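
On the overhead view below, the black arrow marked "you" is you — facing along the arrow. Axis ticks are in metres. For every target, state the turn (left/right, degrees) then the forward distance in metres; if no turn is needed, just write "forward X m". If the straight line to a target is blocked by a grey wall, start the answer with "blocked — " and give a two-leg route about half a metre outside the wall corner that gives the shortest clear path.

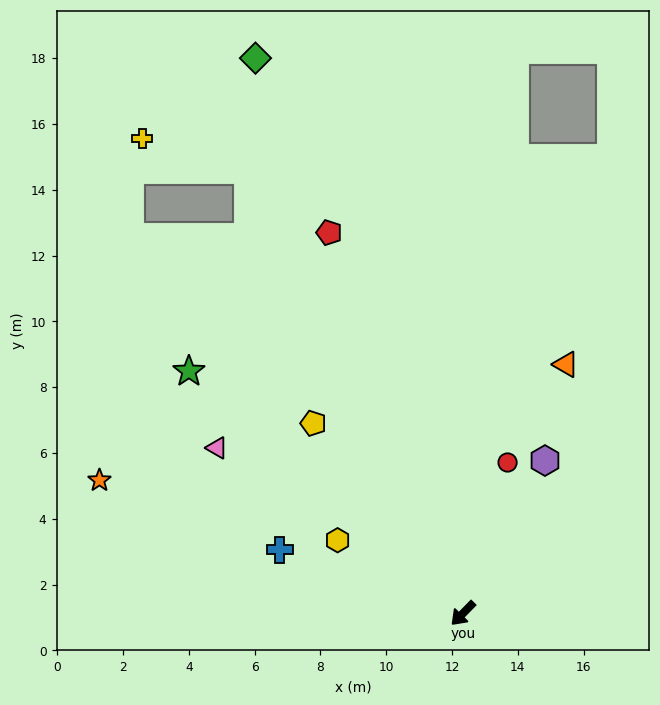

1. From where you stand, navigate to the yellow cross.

blocked — turn right 110°, forward 15.0 m, then turn left 48°, forward 3.4 m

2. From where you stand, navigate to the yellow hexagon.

turn right 76°, forward 4.4 m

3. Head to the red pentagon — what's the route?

turn right 116°, forward 12.3 m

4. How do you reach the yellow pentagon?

turn right 97°, forward 7.4 m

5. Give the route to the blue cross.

turn right 65°, forward 5.9 m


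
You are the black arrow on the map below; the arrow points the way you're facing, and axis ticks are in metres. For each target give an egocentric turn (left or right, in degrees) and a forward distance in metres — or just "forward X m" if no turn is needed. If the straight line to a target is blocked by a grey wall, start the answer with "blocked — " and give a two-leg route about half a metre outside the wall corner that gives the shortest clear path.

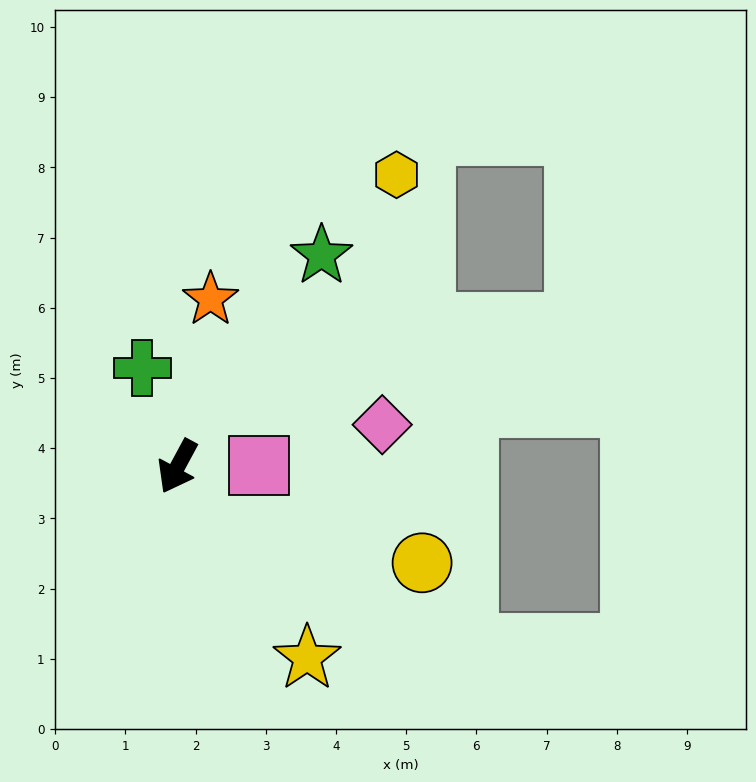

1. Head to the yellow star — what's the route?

turn left 62°, forward 3.3 m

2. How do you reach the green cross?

turn right 132°, forward 1.5 m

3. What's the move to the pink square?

turn left 119°, forward 1.2 m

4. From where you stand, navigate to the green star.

turn left 174°, forward 3.6 m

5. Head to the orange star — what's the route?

turn right 163°, forward 2.4 m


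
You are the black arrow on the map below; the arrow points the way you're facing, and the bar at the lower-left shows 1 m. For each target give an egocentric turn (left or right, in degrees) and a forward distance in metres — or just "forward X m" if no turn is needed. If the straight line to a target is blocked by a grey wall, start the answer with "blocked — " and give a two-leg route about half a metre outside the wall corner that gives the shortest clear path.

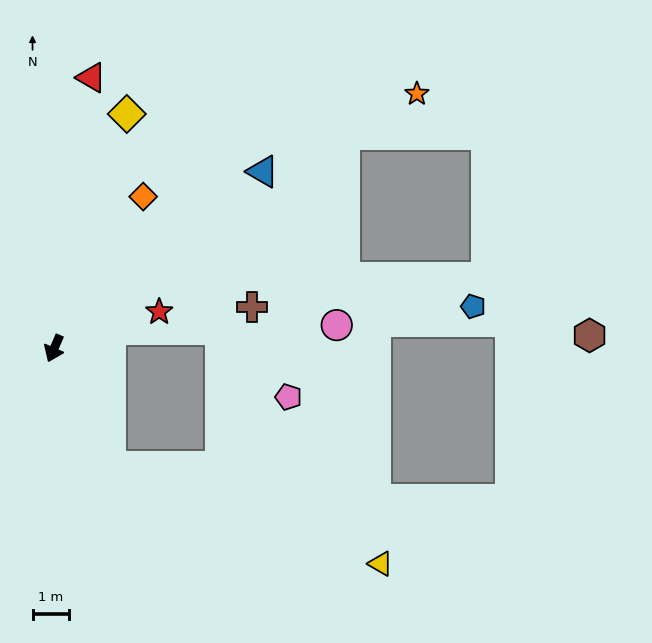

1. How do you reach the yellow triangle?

blocked — turn left 49°, forward 3.5 m, then turn left 45°, forward 7.8 m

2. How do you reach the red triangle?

turn right 164°, forward 7.4 m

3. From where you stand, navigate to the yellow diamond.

turn right 174°, forward 6.6 m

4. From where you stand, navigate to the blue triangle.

turn left 154°, forward 7.4 m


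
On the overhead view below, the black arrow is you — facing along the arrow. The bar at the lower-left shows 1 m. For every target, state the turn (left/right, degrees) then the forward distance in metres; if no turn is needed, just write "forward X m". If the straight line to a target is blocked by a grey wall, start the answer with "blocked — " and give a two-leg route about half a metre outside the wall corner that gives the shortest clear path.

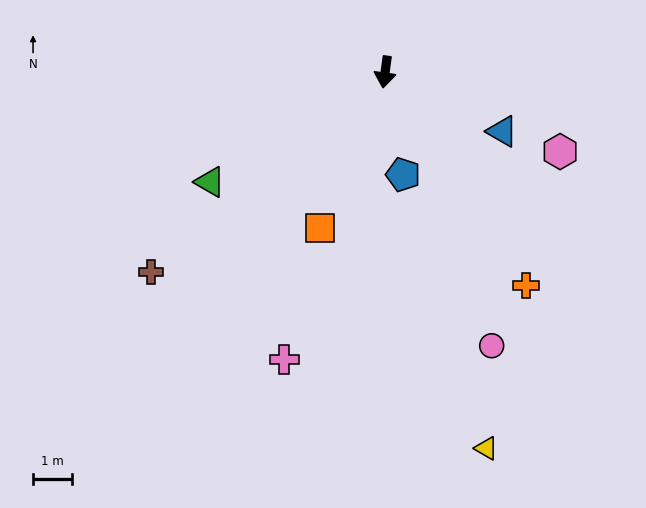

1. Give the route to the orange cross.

turn left 41°, forward 6.5 m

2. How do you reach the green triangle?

turn right 50°, forward 5.3 m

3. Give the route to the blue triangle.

turn left 71°, forward 3.3 m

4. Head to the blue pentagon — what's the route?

turn left 18°, forward 2.6 m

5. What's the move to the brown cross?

turn right 42°, forward 7.8 m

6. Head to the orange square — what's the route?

turn right 15°, forward 4.3 m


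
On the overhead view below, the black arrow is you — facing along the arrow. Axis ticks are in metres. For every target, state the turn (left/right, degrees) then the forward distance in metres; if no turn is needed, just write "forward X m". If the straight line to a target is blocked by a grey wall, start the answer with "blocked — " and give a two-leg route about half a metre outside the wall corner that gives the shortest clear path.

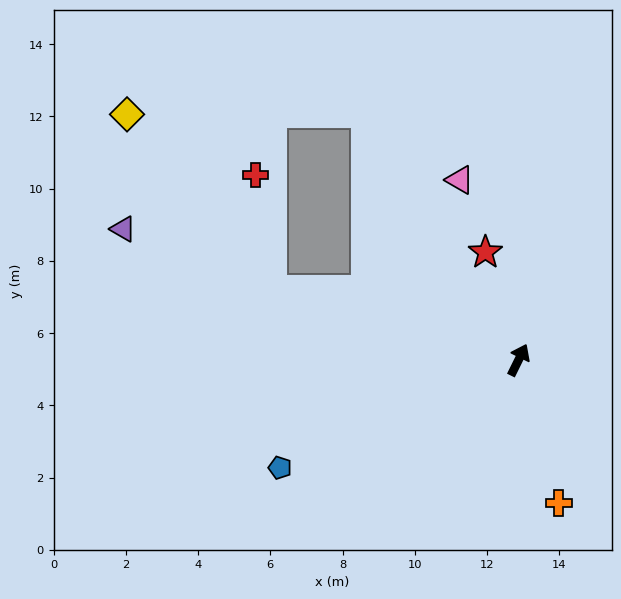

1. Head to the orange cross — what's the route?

turn right 138°, forward 4.1 m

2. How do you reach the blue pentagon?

turn left 141°, forward 7.3 m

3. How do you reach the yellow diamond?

blocked — turn left 100°, forward 7.1 m, then turn right 34°, forward 6.3 m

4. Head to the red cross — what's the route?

blocked — turn left 100°, forward 7.1 m, then turn right 66°, forward 3.2 m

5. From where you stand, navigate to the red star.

turn left 43°, forward 3.1 m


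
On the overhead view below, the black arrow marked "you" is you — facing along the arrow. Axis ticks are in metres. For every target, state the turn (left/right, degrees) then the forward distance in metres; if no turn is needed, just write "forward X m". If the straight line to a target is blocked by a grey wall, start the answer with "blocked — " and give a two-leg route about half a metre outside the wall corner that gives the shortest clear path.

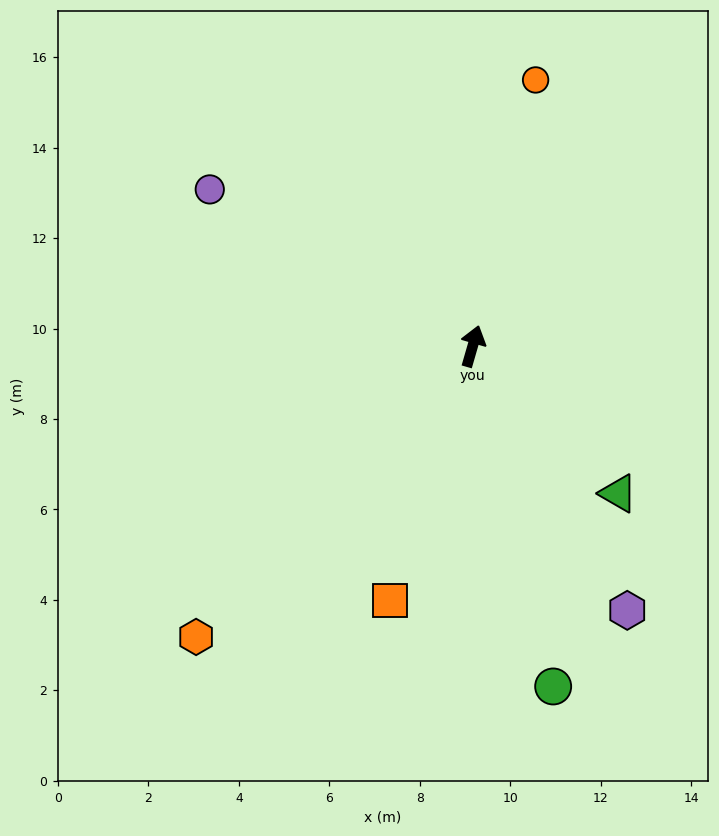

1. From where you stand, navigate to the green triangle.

turn right 119°, forward 4.6 m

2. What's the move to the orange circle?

turn left 3°, forward 6.0 m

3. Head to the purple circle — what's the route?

turn left 75°, forward 6.8 m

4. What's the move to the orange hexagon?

turn left 153°, forward 8.9 m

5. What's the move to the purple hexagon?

turn right 134°, forward 6.8 m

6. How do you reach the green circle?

turn right 151°, forward 7.7 m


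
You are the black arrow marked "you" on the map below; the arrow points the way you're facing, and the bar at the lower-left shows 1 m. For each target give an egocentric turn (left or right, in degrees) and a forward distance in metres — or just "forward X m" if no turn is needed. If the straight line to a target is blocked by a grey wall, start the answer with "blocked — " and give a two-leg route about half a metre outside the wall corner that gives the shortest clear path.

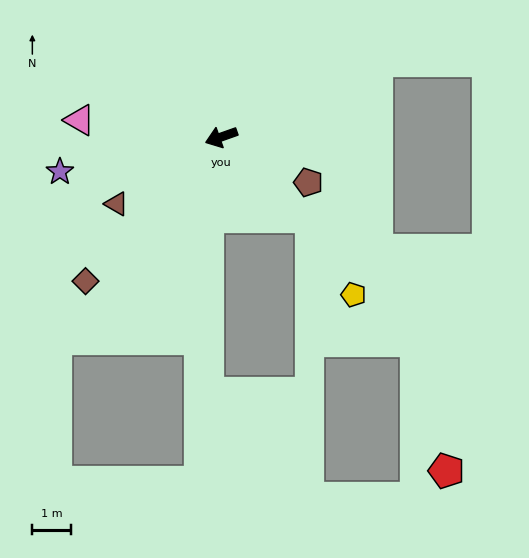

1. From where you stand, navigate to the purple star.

turn right 7°, forward 4.2 m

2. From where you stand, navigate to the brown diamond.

turn left 27°, forward 5.1 m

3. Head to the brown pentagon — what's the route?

turn left 133°, forward 2.5 m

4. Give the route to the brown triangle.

turn left 13°, forward 3.2 m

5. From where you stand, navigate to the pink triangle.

turn right 26°, forward 3.7 m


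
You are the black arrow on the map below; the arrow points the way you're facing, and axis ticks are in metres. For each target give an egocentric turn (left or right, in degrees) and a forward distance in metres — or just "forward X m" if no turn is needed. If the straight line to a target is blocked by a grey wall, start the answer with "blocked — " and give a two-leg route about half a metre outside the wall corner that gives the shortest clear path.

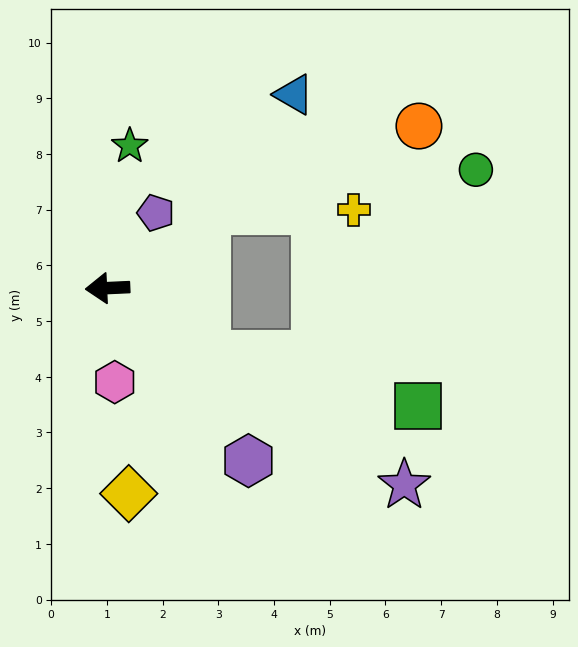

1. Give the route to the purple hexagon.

turn left 127°, forward 4.0 m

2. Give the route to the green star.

turn right 101°, forward 2.6 m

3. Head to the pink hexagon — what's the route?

turn left 92°, forward 1.7 m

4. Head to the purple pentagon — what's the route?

turn right 125°, forward 1.6 m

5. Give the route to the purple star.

turn left 144°, forward 6.4 m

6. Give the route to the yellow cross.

blocked — turn right 145°, forward 2.3 m, then turn right 37°, forward 2.6 m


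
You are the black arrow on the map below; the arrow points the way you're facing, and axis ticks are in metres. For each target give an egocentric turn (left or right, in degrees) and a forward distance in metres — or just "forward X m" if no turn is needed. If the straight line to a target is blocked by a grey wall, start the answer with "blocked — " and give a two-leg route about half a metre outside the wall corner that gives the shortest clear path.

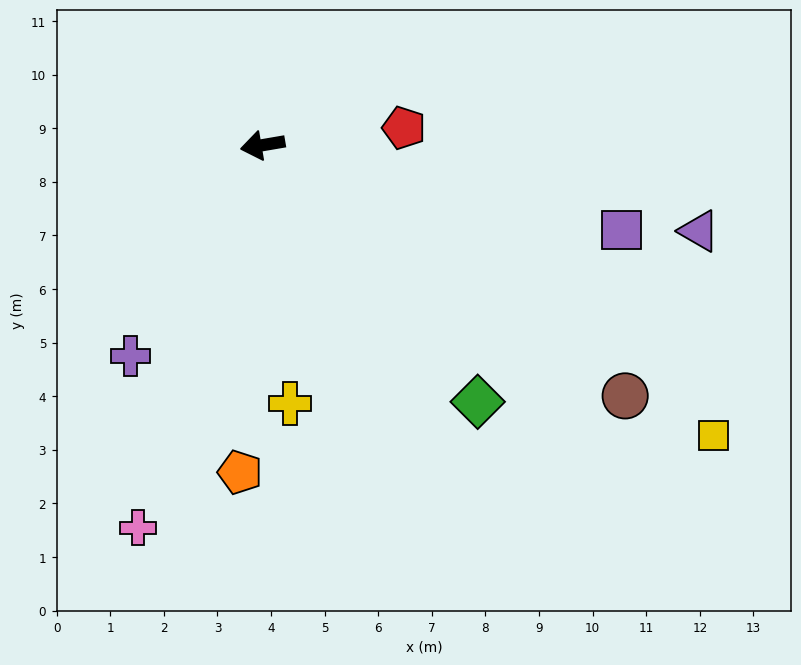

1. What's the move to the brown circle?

turn left 136°, forward 8.2 m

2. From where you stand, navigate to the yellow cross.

turn left 86°, forward 4.8 m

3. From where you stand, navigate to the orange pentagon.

turn left 76°, forward 6.1 m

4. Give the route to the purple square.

turn left 157°, forward 6.9 m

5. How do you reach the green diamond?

turn left 120°, forward 6.2 m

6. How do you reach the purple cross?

turn left 48°, forward 4.6 m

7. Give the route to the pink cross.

turn left 62°, forward 7.5 m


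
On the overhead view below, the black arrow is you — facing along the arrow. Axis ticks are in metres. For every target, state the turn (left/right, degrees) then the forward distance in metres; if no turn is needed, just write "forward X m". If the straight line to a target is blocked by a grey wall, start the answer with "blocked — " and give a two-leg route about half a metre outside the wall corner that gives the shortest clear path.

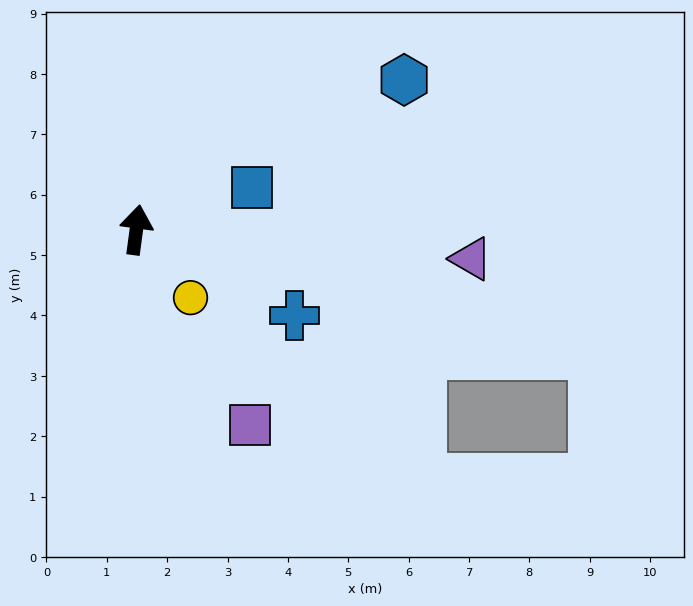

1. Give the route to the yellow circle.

turn right 134°, forward 1.4 m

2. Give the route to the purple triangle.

turn right 87°, forward 5.6 m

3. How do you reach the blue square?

turn right 62°, forward 2.0 m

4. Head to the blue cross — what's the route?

turn right 111°, forward 3.0 m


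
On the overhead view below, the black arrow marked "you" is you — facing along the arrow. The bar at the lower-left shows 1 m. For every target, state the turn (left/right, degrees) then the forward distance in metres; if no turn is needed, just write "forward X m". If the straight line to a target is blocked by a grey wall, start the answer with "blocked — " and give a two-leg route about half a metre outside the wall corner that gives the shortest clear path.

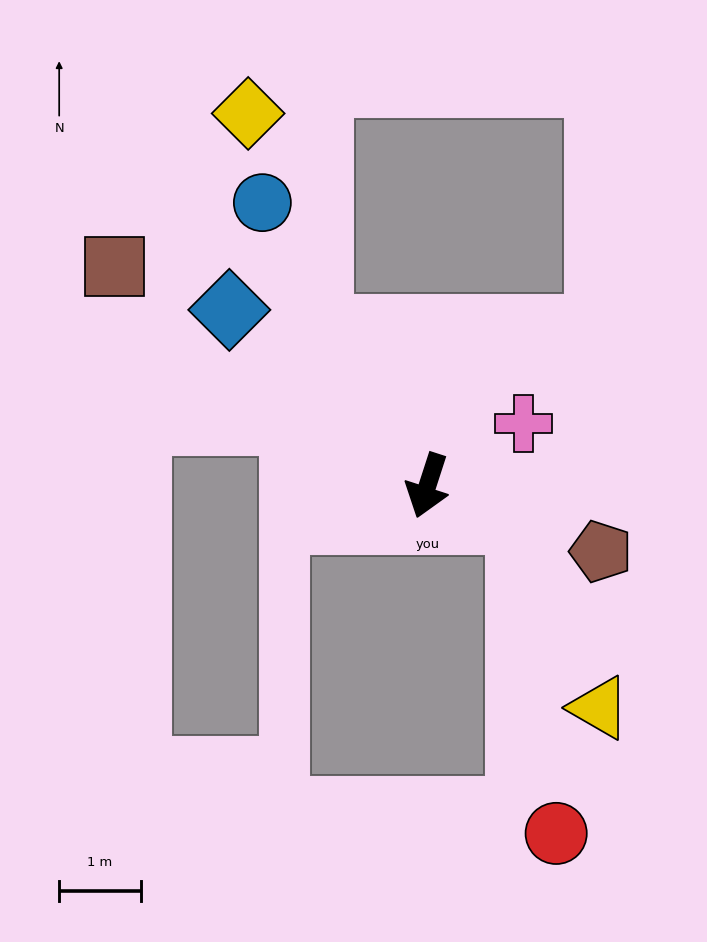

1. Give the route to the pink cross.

turn left 141°, forward 1.4 m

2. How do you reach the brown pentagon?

turn left 87°, forward 2.3 m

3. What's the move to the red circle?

blocked — turn left 88°, forward 1.2 m, then turn right 64°, forward 3.9 m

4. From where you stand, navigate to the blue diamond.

turn right 114°, forward 3.3 m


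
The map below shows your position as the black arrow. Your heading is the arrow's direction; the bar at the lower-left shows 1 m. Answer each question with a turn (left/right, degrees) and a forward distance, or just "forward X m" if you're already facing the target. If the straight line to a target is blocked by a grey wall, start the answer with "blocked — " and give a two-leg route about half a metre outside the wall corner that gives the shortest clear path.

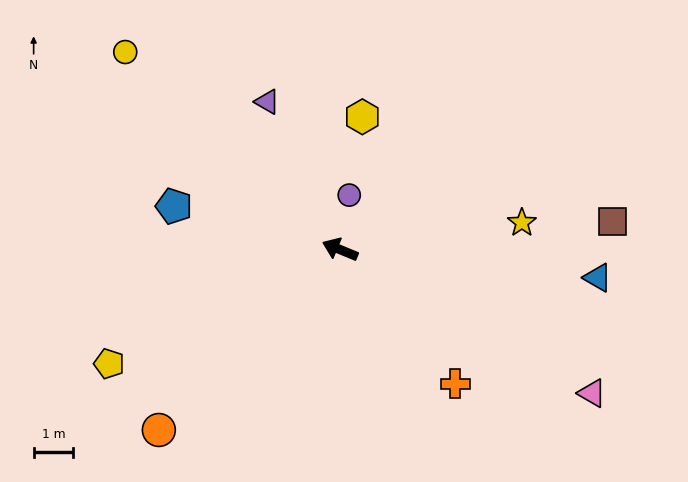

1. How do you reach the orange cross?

turn left 153°, forward 4.4 m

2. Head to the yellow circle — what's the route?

turn right 20°, forward 7.3 m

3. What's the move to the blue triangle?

turn right 164°, forward 6.5 m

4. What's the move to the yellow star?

turn right 149°, forward 4.6 m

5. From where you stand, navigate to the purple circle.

turn right 77°, forward 1.4 m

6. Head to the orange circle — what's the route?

turn left 67°, forward 6.4 m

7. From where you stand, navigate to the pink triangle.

turn left 173°, forward 7.3 m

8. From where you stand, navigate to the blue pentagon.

turn left 8°, forward 4.3 m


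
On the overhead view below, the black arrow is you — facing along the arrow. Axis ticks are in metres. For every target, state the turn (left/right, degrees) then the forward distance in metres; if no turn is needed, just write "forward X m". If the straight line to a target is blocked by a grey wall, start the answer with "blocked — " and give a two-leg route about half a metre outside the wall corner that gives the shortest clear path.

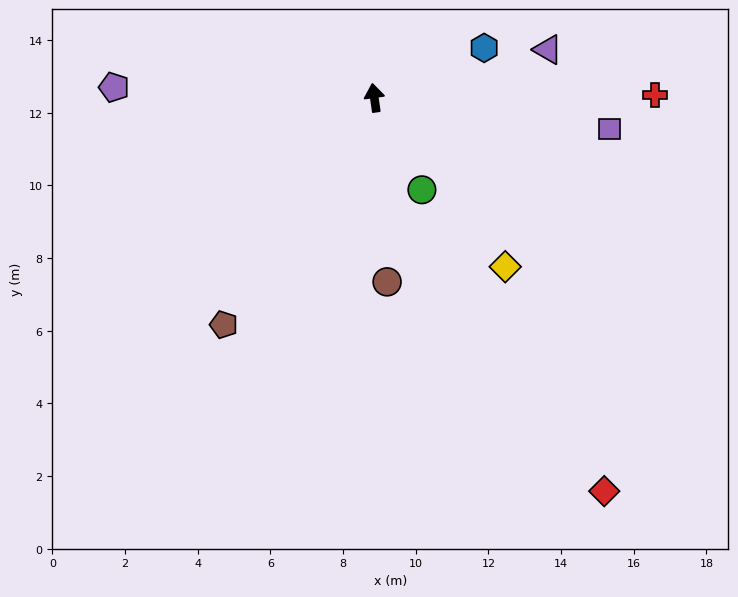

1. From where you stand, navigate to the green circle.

turn right 161°, forward 2.9 m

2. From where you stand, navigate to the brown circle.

turn left 176°, forward 5.1 m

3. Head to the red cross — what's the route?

turn right 97°, forward 7.7 m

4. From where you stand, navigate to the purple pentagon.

turn left 80°, forward 7.2 m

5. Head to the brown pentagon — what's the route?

turn left 138°, forward 7.5 m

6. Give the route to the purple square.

turn right 106°, forward 6.5 m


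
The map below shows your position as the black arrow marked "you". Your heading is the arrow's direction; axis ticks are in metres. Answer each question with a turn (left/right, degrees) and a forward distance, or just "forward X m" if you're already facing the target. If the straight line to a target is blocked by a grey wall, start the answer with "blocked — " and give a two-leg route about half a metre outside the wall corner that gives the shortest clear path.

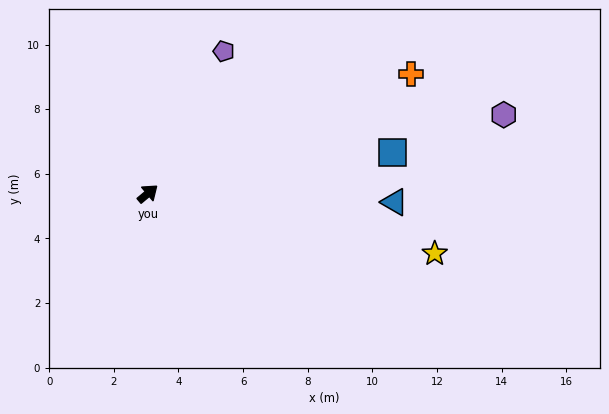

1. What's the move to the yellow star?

turn right 52°, forward 9.1 m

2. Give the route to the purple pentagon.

turn left 22°, forward 5.0 m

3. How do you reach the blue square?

turn right 30°, forward 7.7 m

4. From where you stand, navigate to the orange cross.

turn right 15°, forward 9.0 m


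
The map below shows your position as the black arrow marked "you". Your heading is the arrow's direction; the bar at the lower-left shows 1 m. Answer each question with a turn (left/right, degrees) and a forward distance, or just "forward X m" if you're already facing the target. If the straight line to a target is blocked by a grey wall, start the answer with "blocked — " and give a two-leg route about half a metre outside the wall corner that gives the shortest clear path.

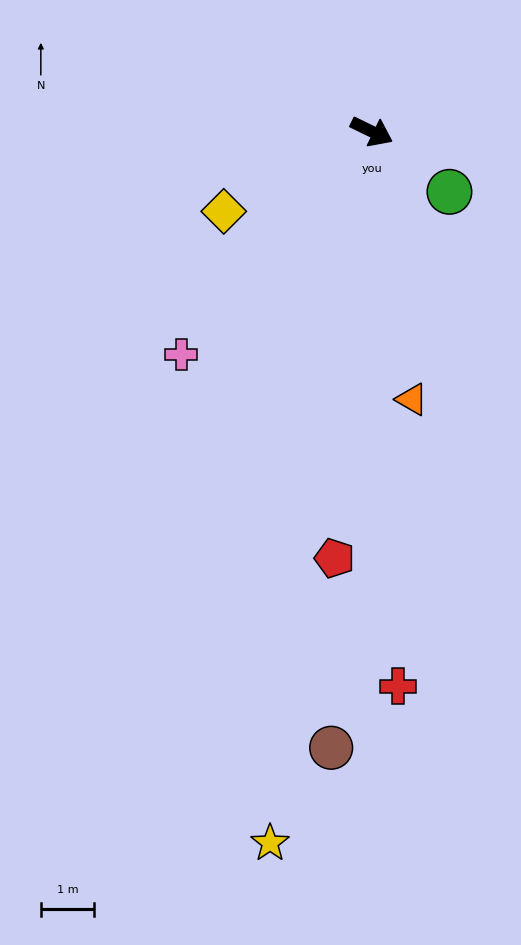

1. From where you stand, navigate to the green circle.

turn right 12°, forward 1.9 m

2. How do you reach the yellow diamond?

turn right 126°, forward 3.2 m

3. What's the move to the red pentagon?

turn right 69°, forward 8.1 m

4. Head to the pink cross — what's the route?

turn right 105°, forward 5.5 m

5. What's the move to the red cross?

turn right 61°, forward 10.5 m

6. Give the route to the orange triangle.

turn right 56°, forward 5.1 m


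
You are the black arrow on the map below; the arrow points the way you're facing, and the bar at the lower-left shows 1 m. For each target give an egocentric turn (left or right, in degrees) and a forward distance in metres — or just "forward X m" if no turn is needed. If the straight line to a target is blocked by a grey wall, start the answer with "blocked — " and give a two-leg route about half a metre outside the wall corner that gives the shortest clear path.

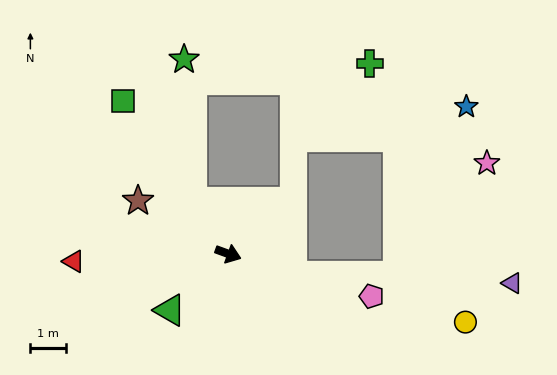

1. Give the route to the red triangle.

turn right 157°, forward 4.4 m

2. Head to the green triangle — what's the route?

turn right 116°, forward 2.3 m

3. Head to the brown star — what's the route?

turn left 170°, forward 3.0 m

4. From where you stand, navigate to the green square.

turn left 145°, forward 5.3 m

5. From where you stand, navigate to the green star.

blocked — turn left 145°, forward 1.8 m, then turn right 32°, forward 4.0 m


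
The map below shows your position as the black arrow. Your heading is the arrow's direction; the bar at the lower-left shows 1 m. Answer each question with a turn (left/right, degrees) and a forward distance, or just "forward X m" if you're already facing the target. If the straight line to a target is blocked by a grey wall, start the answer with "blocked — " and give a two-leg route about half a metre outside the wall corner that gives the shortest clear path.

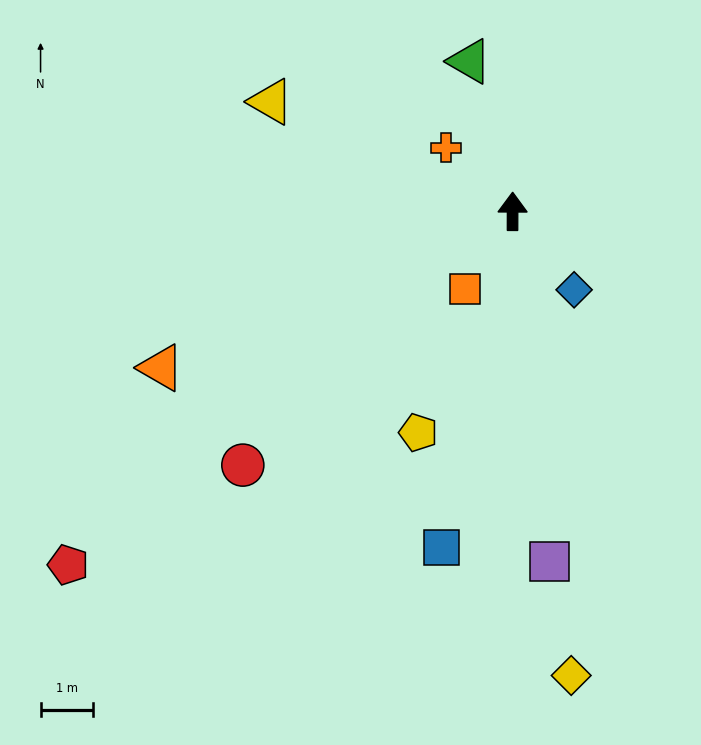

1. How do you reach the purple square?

turn right 174°, forward 6.7 m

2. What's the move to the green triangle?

turn left 16°, forward 3.0 m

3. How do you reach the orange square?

turn left 148°, forward 1.7 m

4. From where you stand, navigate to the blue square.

turn left 168°, forward 6.6 m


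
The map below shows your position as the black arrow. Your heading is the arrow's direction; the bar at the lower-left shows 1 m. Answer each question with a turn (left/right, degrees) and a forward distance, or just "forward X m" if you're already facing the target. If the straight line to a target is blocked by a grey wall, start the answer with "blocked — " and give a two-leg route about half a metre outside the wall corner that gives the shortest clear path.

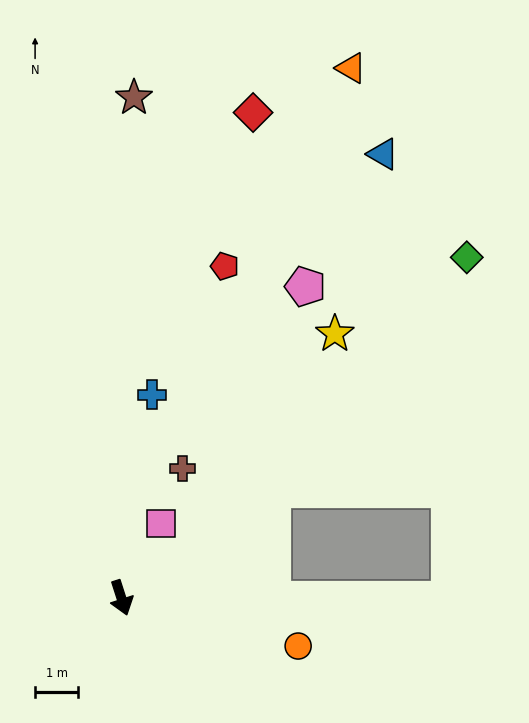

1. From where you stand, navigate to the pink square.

turn left 134°, forward 1.9 m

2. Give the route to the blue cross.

turn left 154°, forward 4.8 m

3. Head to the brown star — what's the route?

turn left 161°, forward 11.6 m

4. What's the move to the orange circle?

turn left 57°, forward 4.3 m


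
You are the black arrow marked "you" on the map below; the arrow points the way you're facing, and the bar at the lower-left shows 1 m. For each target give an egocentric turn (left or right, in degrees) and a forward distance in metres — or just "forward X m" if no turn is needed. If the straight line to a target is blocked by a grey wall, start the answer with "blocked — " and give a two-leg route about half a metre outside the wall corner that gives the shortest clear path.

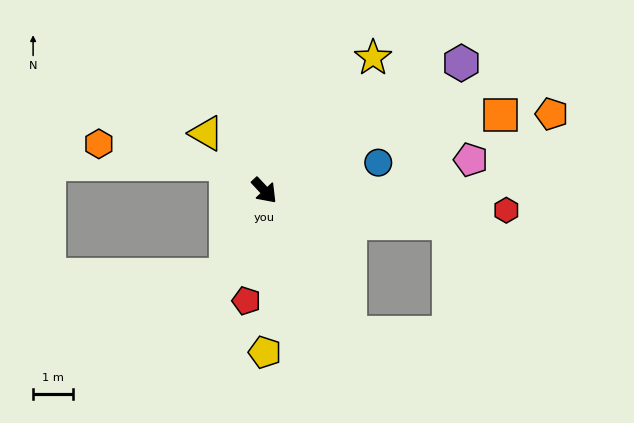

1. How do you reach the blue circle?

turn left 61°, forward 2.9 m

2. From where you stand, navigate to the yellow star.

turn left 98°, forward 4.3 m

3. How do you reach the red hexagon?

turn left 42°, forward 6.1 m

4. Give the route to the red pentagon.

turn right 52°, forward 2.8 m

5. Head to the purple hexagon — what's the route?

turn left 80°, forward 5.9 m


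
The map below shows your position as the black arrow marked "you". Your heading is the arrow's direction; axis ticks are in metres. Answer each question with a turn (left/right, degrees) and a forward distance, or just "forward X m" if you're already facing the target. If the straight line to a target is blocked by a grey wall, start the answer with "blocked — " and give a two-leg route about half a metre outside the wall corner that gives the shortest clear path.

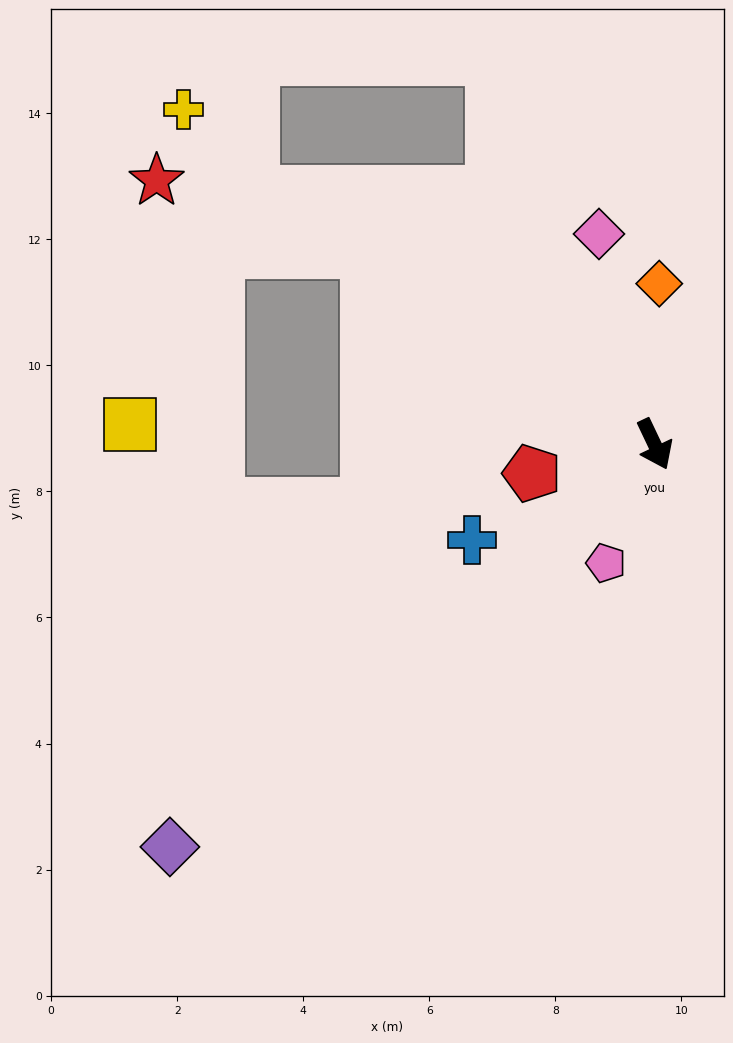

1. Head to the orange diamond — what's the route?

turn left 153°, forward 2.6 m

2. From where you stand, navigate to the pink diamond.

turn left 169°, forward 3.5 m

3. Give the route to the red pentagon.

turn right 102°, forward 2.0 m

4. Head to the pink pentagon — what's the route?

turn right 48°, forward 2.0 m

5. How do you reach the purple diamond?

turn right 76°, forward 10.0 m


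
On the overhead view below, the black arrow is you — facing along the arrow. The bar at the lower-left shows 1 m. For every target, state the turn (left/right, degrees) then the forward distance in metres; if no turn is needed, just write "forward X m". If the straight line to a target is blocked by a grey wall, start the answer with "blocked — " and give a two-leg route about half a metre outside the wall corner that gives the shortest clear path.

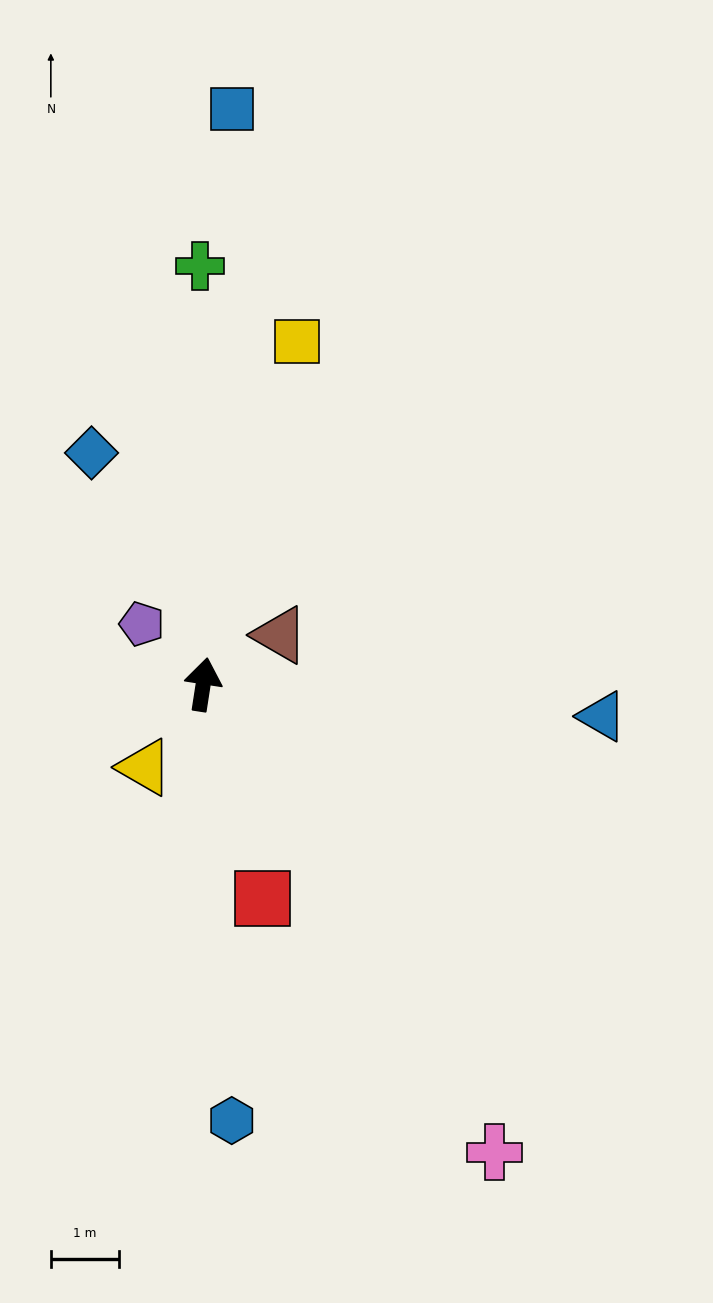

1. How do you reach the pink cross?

turn right 139°, forward 8.0 m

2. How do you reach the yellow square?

turn right 7°, forward 5.2 m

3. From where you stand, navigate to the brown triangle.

turn right 48°, forward 1.3 m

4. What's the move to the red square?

turn right 156°, forward 3.2 m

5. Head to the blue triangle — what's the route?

turn right 86°, forward 5.8 m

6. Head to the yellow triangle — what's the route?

turn left 154°, forward 1.5 m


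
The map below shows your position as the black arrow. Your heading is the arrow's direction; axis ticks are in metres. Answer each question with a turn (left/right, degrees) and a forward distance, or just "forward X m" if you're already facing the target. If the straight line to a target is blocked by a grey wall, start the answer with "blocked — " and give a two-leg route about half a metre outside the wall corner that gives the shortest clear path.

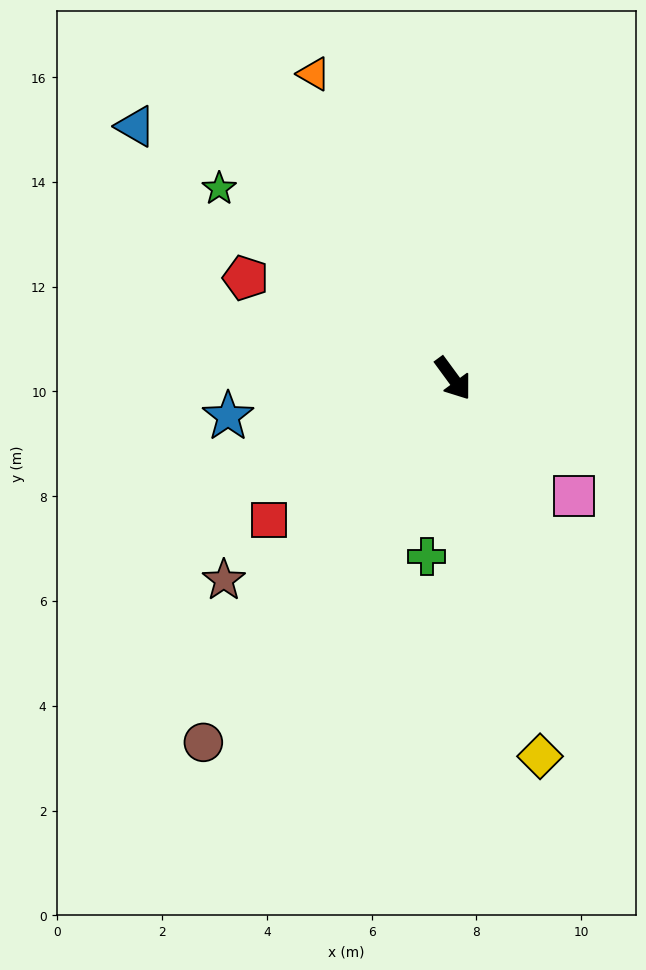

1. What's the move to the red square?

turn right 89°, forward 4.4 m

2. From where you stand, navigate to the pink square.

turn left 10°, forward 3.2 m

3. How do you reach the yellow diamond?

turn right 23°, forward 7.4 m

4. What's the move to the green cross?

turn right 45°, forward 3.4 m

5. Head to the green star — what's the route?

turn right 165°, forward 5.8 m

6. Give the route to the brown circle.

turn right 71°, forward 8.4 m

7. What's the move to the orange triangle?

turn left 168°, forward 6.4 m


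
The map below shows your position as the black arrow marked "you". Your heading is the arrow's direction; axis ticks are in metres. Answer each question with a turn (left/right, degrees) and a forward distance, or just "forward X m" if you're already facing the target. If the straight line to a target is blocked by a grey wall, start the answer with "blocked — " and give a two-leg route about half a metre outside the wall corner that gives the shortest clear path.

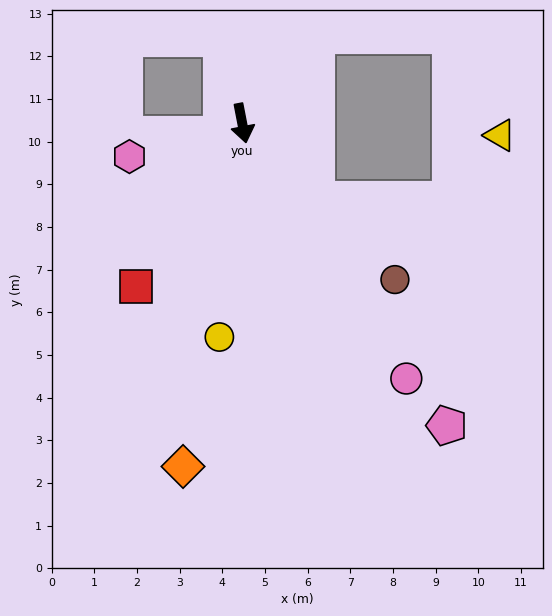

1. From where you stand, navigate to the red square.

turn right 44°, forward 4.6 m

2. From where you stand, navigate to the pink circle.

turn left 22°, forward 7.1 m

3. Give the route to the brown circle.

turn left 33°, forward 5.1 m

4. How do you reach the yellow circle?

turn right 17°, forward 5.0 m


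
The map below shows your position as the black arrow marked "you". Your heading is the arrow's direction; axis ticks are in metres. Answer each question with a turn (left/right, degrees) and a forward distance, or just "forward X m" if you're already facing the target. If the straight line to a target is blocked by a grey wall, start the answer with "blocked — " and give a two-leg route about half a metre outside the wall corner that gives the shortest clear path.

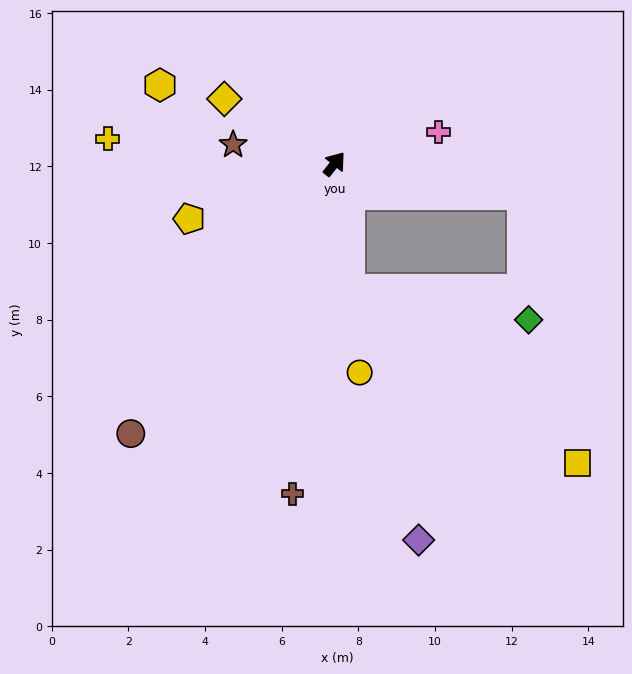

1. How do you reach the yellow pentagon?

turn left 149°, forward 4.1 m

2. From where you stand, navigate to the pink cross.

turn right 35°, forward 2.8 m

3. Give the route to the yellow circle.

turn right 135°, forward 5.5 m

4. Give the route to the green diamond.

blocked — turn right 135°, forward 3.3 m, then turn left 74°, forward 4.8 m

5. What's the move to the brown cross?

turn right 149°, forward 8.7 m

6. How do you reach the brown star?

turn left 118°, forward 2.7 m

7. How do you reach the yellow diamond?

turn left 98°, forward 3.3 m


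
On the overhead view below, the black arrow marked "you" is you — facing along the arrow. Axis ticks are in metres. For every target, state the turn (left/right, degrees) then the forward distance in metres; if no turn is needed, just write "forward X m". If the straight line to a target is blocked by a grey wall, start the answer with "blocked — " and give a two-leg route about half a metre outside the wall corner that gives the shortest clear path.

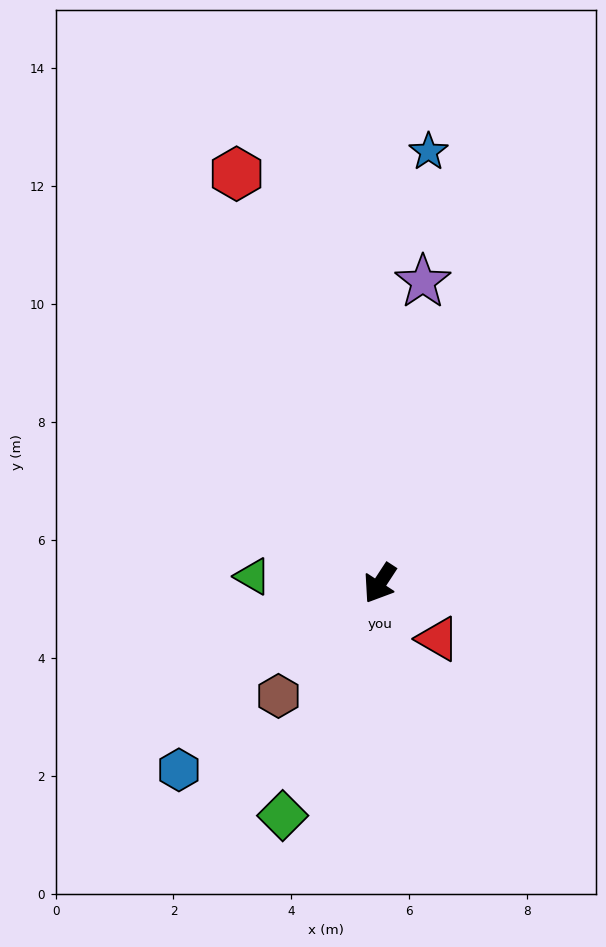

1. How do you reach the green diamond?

turn left 10°, forward 4.3 m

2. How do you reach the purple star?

turn right 155°, forward 5.2 m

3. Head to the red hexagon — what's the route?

turn right 128°, forward 7.4 m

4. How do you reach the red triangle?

turn left 79°, forward 1.4 m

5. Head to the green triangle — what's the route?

turn right 60°, forward 2.2 m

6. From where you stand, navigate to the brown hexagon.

turn right 9°, forward 2.6 m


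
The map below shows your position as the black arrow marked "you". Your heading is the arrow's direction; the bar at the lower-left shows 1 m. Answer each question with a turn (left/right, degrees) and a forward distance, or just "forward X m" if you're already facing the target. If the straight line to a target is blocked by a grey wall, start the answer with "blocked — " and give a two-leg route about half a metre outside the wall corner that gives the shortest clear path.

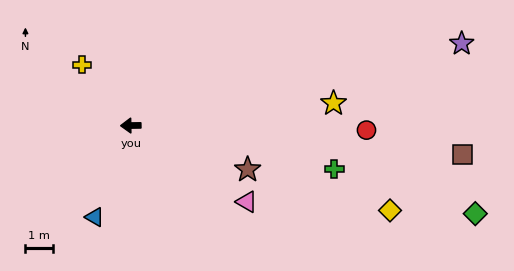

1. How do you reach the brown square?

turn left 174°, forward 12.2 m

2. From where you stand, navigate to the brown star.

turn left 158°, forward 4.6 m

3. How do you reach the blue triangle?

turn left 68°, forward 3.6 m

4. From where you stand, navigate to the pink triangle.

turn left 146°, forward 5.1 m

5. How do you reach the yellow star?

turn right 175°, forward 7.5 m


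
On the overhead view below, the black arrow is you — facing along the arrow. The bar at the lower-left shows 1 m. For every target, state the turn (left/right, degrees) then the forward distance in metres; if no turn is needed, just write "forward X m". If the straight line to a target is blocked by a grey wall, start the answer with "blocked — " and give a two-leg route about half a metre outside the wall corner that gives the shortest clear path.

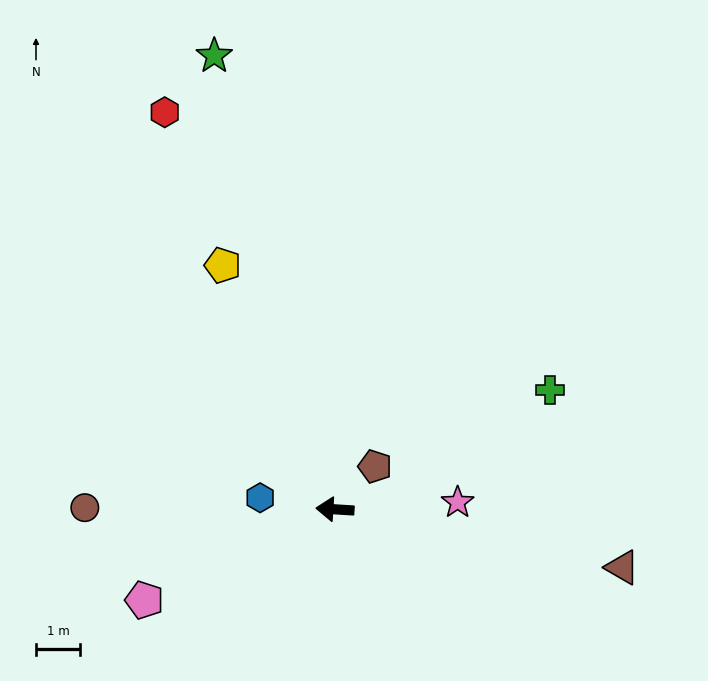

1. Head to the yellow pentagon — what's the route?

turn right 62°, forward 6.1 m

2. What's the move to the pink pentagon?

turn left 29°, forward 4.8 m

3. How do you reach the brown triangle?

turn left 172°, forward 6.6 m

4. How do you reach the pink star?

turn right 173°, forward 2.8 m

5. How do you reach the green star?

turn right 72°, forward 10.6 m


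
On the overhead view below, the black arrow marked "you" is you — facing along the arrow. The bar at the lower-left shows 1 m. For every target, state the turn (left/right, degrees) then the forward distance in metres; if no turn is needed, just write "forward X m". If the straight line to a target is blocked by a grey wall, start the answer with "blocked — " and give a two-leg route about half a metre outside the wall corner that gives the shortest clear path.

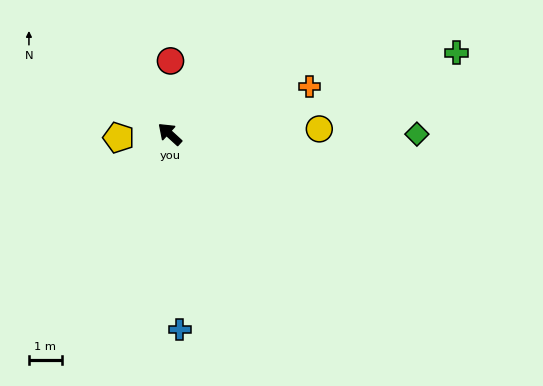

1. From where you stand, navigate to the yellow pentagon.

turn left 46°, forward 1.6 m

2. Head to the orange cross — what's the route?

turn right 119°, forward 4.5 m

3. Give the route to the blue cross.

turn left 135°, forward 6.0 m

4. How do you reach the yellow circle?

turn right 136°, forward 4.5 m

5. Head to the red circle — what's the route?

turn right 48°, forward 2.2 m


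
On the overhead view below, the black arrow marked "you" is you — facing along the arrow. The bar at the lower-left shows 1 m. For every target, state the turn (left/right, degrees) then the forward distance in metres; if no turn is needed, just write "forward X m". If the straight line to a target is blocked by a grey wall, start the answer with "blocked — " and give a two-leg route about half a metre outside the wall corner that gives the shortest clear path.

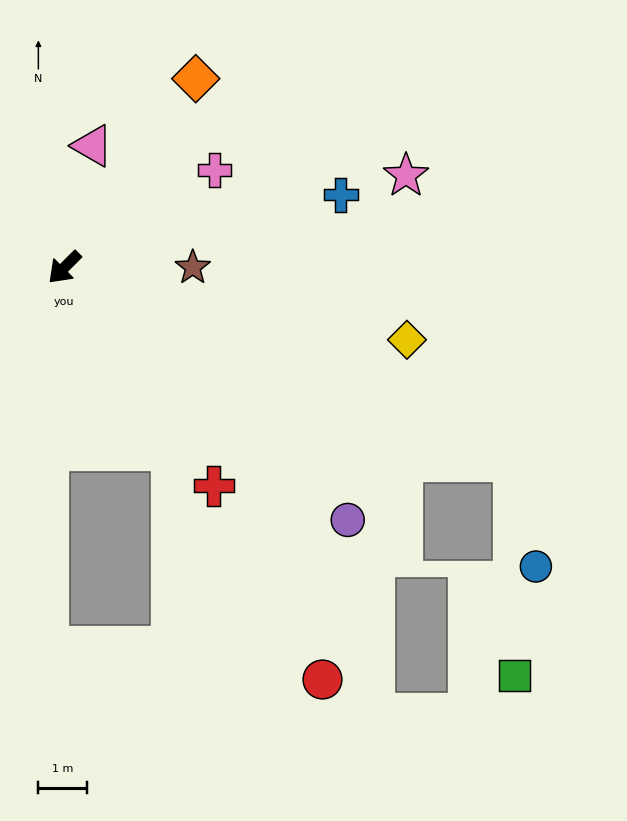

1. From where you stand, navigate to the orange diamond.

turn right 170°, forward 4.7 m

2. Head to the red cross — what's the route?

turn left 79°, forward 5.4 m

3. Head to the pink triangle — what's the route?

turn right 148°, forward 2.5 m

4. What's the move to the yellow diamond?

turn left 123°, forward 7.1 m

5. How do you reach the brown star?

turn left 135°, forward 2.6 m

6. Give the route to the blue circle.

blocked — turn left 112°, forward 10.0 m, then turn right 55°, forward 2.2 m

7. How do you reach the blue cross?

turn left 150°, forward 5.8 m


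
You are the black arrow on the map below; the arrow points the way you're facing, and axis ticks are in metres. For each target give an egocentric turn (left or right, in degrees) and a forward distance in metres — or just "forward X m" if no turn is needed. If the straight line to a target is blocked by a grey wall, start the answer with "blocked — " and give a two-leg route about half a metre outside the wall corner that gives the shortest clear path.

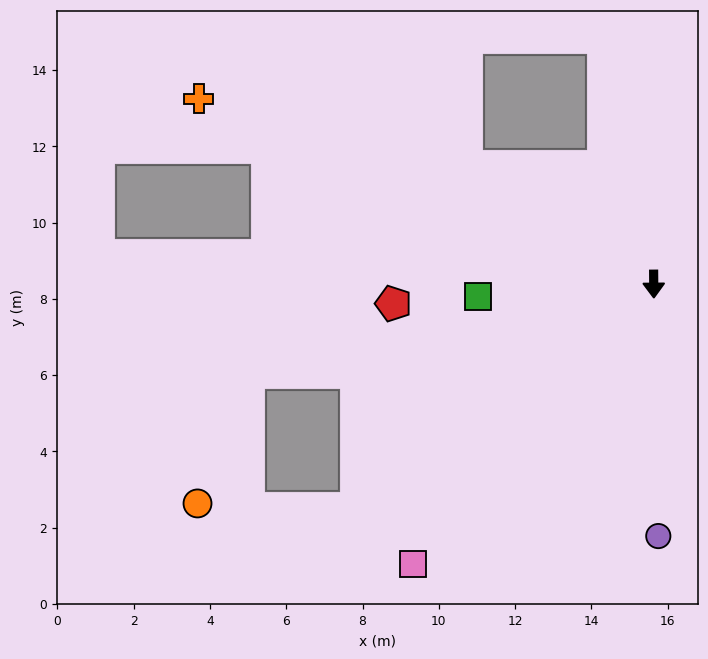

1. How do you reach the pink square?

turn right 41°, forward 9.7 m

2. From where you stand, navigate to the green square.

turn right 86°, forward 4.6 m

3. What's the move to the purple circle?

forward 6.6 m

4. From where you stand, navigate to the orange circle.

blocked — turn right 78°, forward 10.9 m, then turn left 56°, forward 3.7 m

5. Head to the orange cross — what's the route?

turn right 113°, forward 12.9 m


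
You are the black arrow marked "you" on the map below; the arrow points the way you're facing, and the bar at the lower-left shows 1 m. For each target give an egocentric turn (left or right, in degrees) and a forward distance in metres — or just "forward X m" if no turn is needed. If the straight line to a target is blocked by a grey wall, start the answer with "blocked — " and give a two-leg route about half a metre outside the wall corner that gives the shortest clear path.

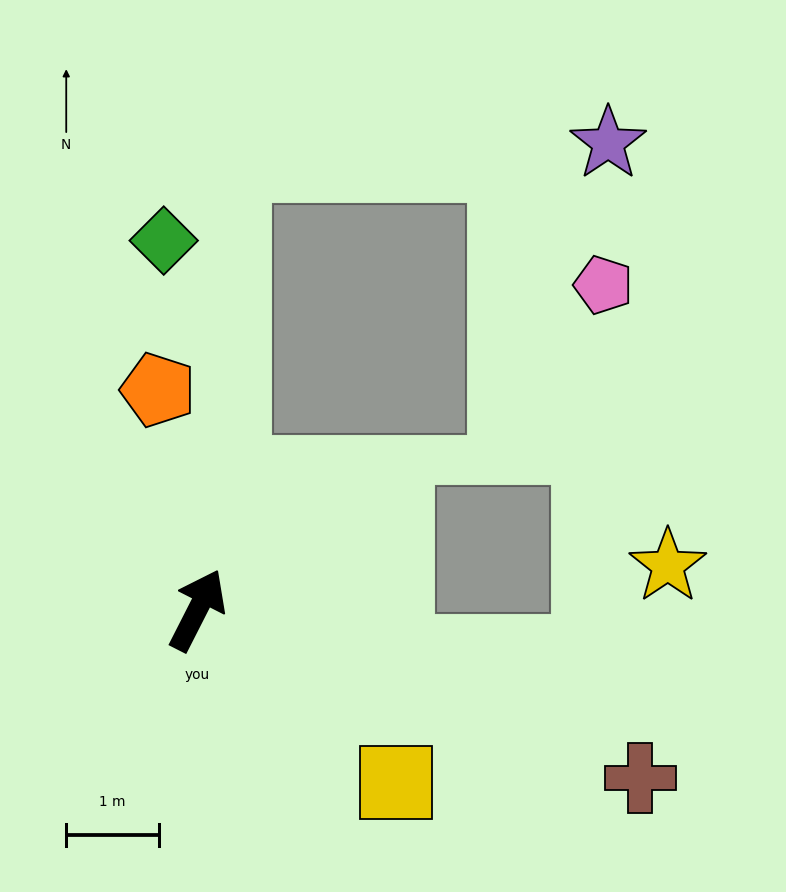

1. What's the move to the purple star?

blocked — turn left 23°, forward 4.9 m, then turn right 83°, forward 4.1 m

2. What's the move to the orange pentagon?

turn left 37°, forward 2.4 m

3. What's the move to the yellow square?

turn right 104°, forward 2.8 m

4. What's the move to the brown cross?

turn right 84°, forward 5.1 m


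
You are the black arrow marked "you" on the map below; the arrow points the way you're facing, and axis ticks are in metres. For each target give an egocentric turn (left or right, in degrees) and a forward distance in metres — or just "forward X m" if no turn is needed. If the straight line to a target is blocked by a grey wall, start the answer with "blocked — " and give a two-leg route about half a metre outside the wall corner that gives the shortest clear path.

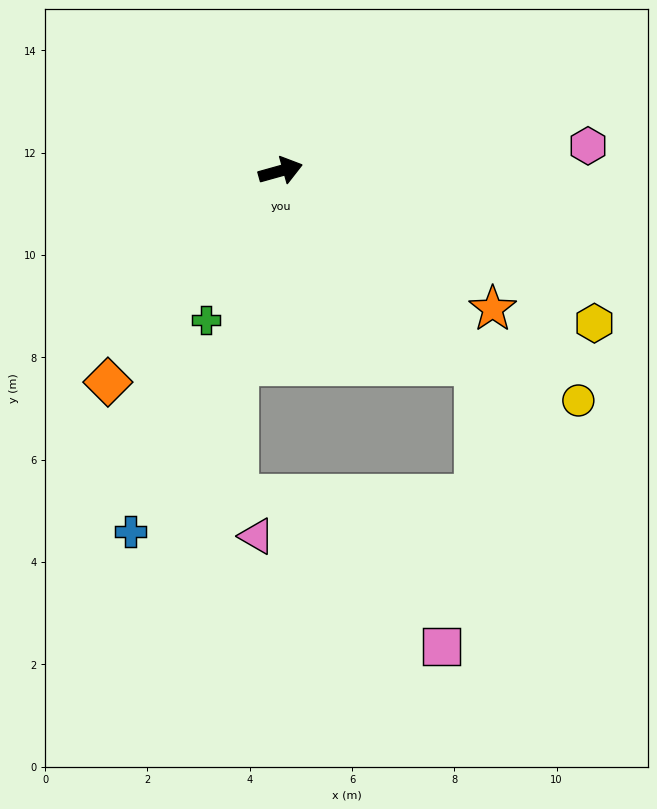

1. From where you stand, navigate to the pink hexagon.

turn right 11°, forward 6.0 m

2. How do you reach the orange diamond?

turn right 145°, forward 5.3 m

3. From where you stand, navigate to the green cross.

turn right 132°, forward 3.3 m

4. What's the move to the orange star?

turn right 49°, forward 4.9 m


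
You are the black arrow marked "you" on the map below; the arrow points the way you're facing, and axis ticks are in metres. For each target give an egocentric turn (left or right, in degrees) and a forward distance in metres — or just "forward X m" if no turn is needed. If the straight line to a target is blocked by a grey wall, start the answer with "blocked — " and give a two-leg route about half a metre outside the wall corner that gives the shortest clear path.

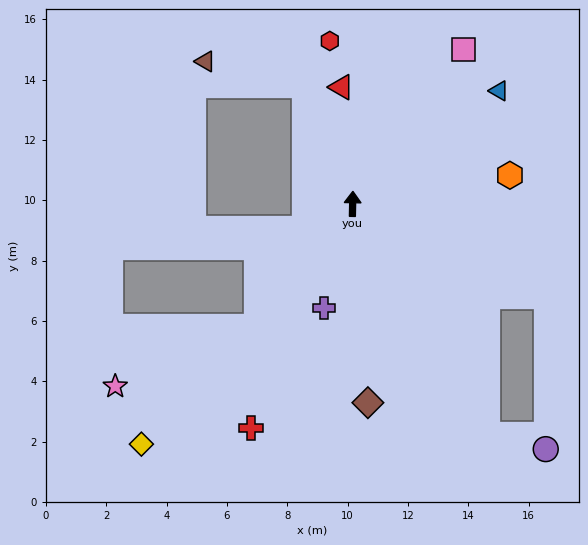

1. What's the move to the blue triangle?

turn right 51°, forward 6.1 m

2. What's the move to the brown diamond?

turn right 174°, forward 6.6 m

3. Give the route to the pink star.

blocked — turn left 143°, forward 5.2 m, then turn right 29°, forward 5.1 m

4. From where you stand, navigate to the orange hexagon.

turn right 79°, forward 5.3 m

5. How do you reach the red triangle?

turn left 7°, forward 3.9 m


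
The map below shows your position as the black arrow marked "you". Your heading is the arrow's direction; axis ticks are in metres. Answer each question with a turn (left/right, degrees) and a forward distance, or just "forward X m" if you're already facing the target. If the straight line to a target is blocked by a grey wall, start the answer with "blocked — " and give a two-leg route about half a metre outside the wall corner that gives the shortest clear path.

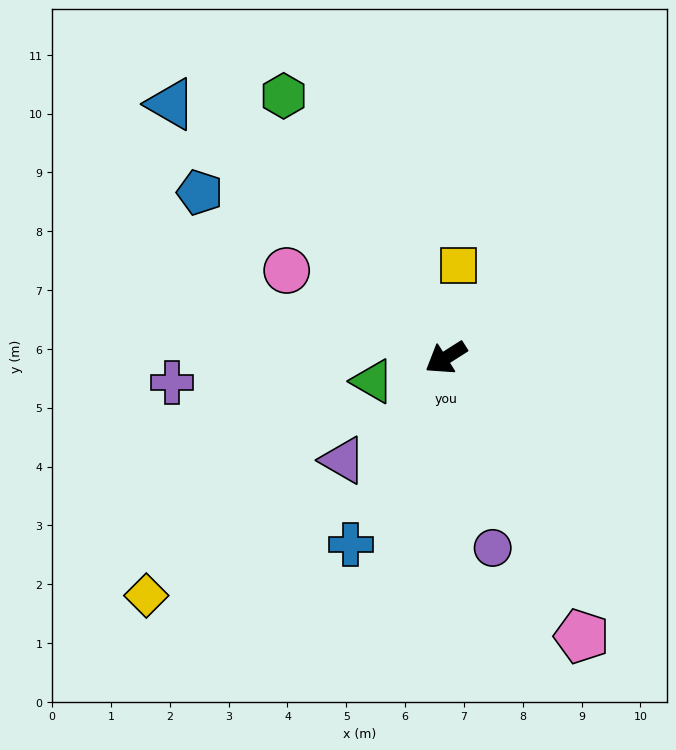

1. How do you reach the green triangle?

turn right 15°, forward 1.3 m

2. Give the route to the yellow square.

turn right 130°, forward 1.6 m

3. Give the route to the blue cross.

turn left 31°, forward 3.6 m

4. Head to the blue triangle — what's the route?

turn right 75°, forward 6.4 m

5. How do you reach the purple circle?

turn left 71°, forward 3.3 m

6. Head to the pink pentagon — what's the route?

turn left 84°, forward 5.3 m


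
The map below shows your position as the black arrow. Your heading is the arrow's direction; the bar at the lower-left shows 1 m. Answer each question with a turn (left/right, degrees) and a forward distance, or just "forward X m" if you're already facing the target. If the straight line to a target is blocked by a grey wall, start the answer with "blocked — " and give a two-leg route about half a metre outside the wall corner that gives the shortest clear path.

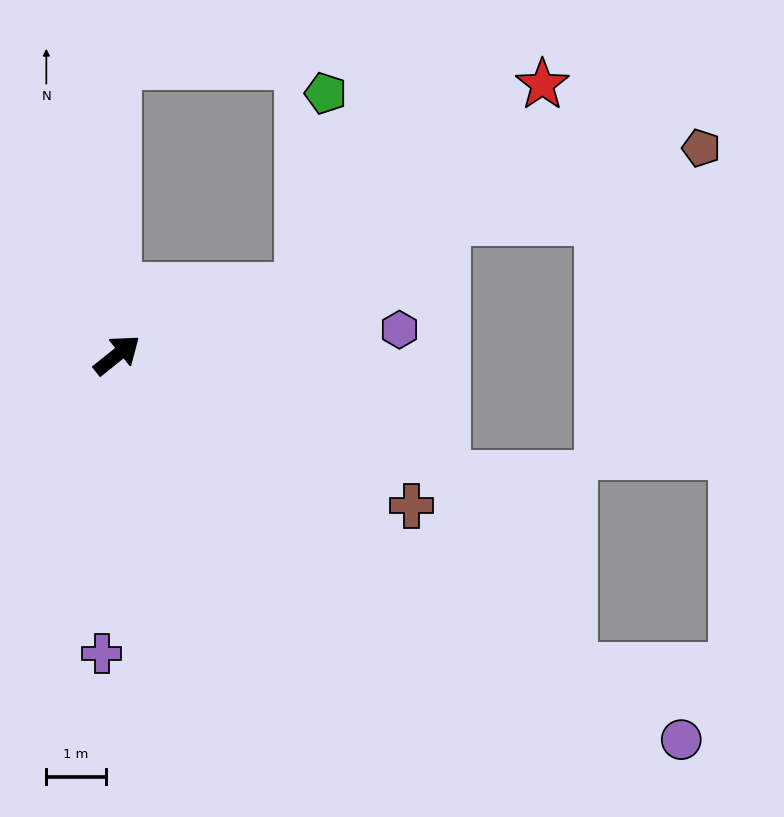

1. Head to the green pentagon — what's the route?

blocked — turn right 19°, forward 3.3 m, then turn left 63°, forward 3.3 m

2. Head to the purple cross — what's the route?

turn right 132°, forward 5.0 m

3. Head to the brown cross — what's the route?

turn right 66°, forward 5.5 m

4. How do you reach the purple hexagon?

turn right 34°, forward 4.7 m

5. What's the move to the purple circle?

turn right 73°, forward 11.4 m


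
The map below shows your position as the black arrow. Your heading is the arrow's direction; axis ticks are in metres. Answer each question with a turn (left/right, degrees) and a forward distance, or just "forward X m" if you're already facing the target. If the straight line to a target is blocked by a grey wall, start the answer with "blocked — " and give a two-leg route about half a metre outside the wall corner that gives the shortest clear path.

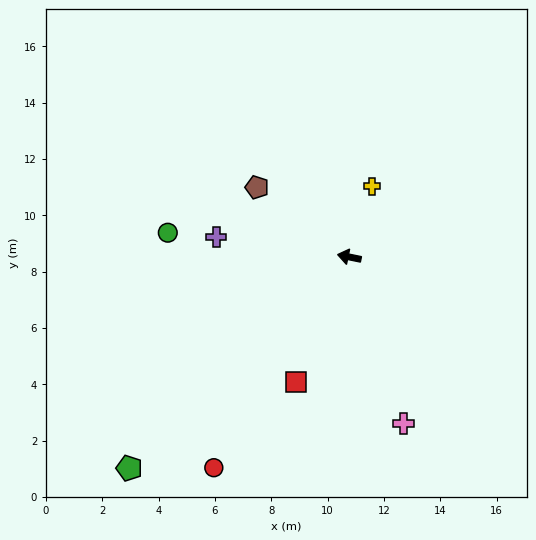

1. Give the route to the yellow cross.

turn right 96°, forward 2.6 m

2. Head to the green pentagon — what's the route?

turn left 55°, forward 10.8 m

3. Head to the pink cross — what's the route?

turn left 120°, forward 6.2 m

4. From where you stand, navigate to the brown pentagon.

turn right 25°, forward 4.1 m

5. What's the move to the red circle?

turn left 69°, forward 8.9 m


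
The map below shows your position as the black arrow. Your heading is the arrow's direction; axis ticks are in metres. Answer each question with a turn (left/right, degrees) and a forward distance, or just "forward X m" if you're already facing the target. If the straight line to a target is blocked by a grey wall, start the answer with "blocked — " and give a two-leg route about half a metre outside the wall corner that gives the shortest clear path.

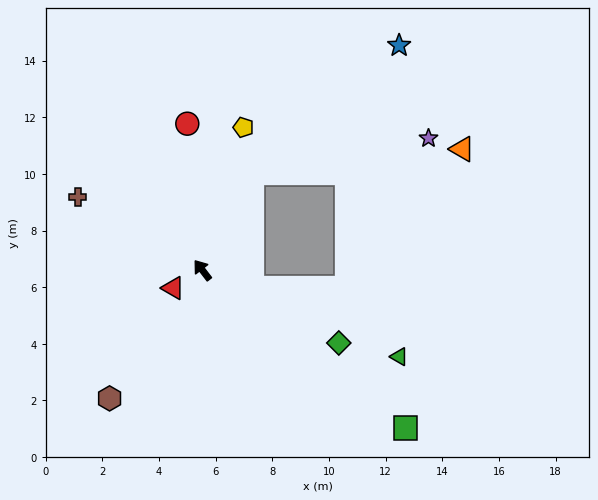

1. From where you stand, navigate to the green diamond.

turn right 156°, forward 5.5 m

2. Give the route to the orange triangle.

blocked — turn right 64°, forward 3.9 m, then turn right 57°, forward 7.5 m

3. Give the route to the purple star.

blocked — turn right 64°, forward 3.9 m, then turn right 53°, forward 6.4 m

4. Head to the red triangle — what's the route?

turn left 84°, forward 1.2 m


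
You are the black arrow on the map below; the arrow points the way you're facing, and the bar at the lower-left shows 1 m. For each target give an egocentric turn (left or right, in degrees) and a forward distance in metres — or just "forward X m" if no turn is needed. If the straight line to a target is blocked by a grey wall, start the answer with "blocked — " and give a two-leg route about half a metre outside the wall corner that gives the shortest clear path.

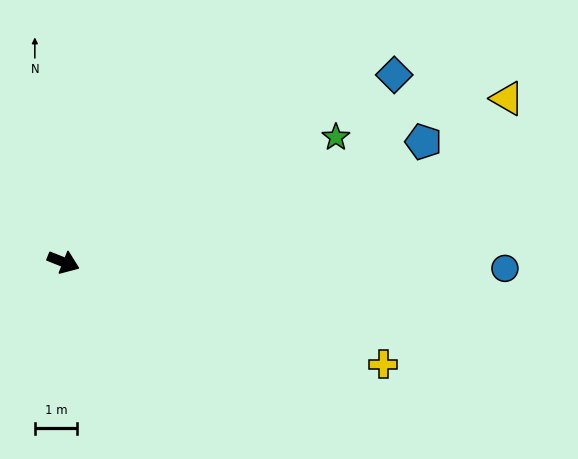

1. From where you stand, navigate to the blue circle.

turn left 21°, forward 10.4 m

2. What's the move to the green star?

turn left 46°, forward 7.0 m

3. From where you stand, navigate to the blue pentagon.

turn left 40°, forward 8.9 m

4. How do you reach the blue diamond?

turn left 51°, forward 8.9 m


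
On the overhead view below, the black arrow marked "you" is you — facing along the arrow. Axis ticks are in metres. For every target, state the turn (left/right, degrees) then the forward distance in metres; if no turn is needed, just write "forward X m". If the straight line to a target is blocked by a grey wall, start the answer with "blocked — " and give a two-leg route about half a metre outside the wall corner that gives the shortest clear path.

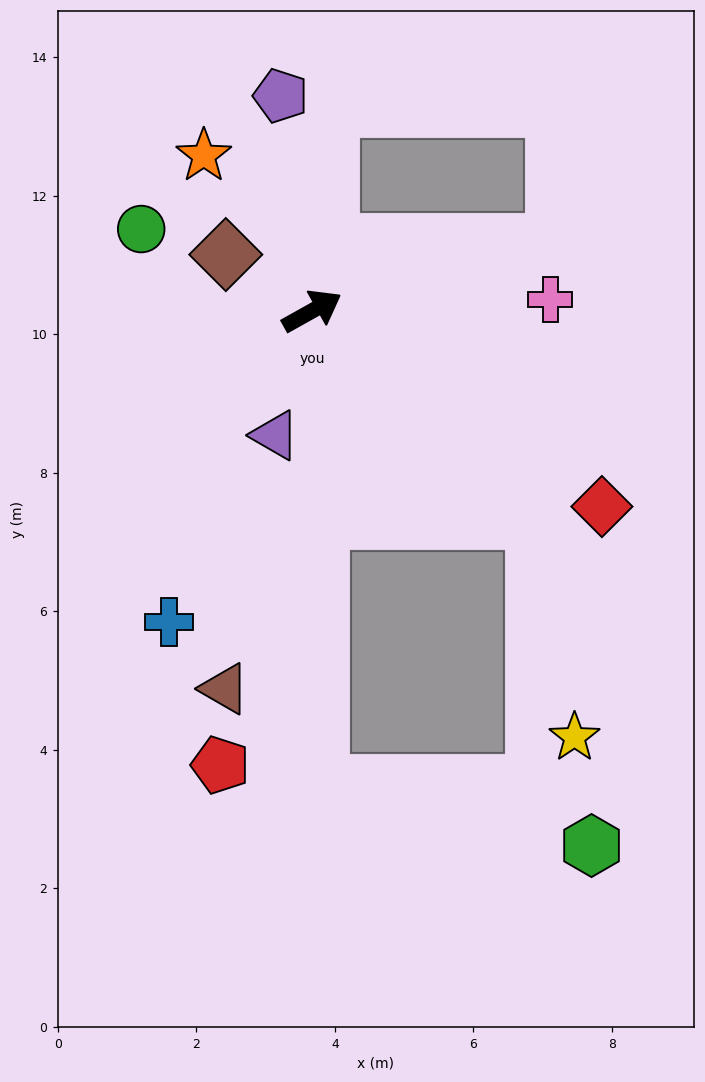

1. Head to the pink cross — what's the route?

turn right 26°, forward 3.4 m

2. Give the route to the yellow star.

blocked — turn right 72°, forward 4.4 m, then turn right 37°, forward 3.2 m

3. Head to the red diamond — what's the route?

turn right 63°, forward 5.0 m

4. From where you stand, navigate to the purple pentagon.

turn left 69°, forward 3.1 m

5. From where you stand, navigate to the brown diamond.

turn left 118°, forward 1.5 m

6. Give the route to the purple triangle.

turn right 136°, forward 1.9 m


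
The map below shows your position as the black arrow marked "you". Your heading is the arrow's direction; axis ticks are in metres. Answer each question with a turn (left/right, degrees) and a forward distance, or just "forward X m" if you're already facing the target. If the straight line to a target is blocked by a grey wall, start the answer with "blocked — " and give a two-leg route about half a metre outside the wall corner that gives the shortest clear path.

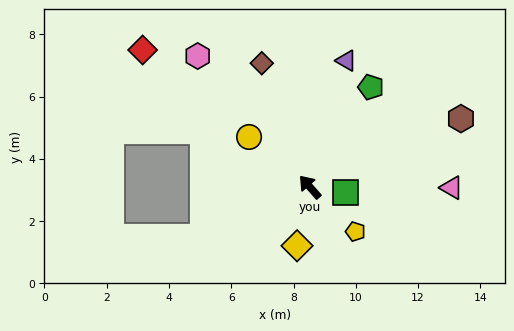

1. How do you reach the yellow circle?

turn left 9°, forward 2.5 m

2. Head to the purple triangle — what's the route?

turn right 57°, forward 4.2 m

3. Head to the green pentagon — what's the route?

turn right 73°, forward 3.8 m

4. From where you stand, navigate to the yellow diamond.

turn left 126°, forward 1.9 m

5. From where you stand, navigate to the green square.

turn right 140°, forward 1.2 m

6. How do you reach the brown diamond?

turn right 20°, forward 4.3 m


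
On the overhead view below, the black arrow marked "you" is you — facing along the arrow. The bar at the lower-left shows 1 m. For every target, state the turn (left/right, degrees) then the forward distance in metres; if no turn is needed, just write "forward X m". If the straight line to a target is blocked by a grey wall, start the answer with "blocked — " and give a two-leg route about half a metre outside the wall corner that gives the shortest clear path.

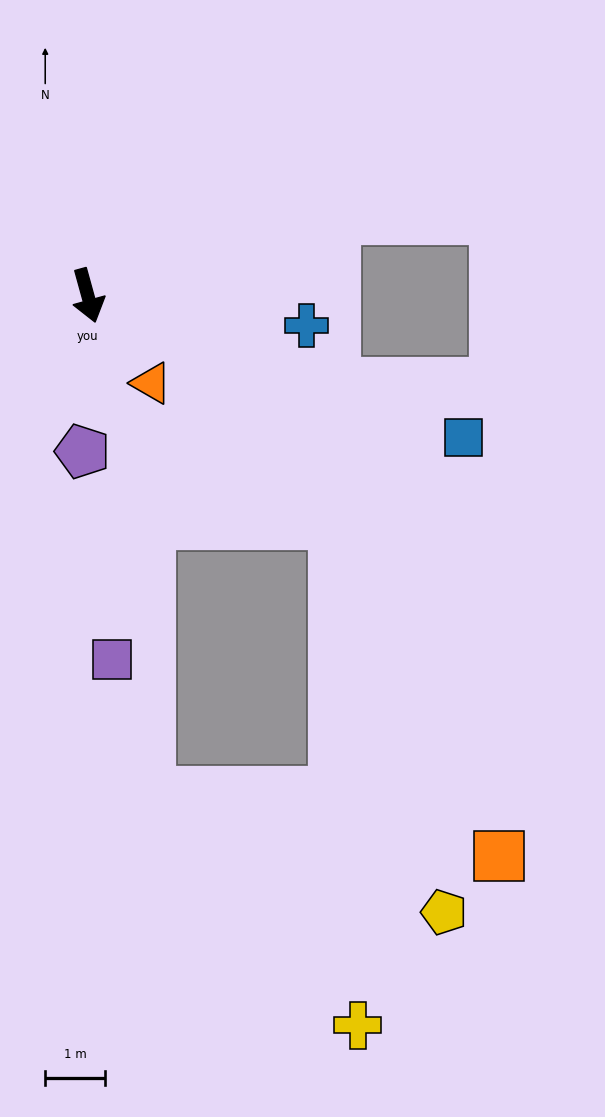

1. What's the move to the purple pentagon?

turn right 17°, forward 2.6 m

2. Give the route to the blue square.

turn left 54°, forward 6.7 m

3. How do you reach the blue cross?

turn left 67°, forward 3.7 m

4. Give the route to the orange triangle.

turn left 21°, forward 1.8 m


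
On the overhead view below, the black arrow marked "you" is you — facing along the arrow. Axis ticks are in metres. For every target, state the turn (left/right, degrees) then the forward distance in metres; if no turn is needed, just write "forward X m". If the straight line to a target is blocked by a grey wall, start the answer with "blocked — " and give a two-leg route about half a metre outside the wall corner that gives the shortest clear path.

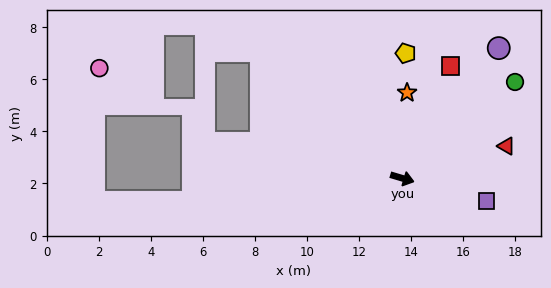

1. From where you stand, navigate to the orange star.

turn left 103°, forward 3.3 m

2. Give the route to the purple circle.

turn left 70°, forward 6.2 m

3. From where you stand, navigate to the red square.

turn left 83°, forward 4.7 m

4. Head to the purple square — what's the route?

forward 3.4 m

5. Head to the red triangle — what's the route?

turn left 34°, forward 4.2 m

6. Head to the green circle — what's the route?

turn left 57°, forward 5.7 m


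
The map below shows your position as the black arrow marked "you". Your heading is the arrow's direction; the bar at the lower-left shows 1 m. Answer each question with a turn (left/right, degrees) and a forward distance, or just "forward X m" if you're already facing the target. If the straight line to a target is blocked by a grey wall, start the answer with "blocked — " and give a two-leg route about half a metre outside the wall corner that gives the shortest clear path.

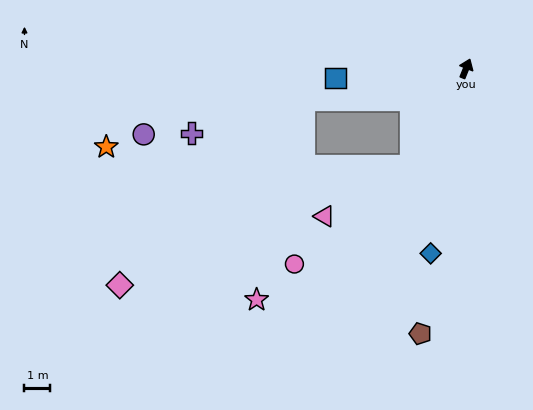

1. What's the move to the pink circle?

blocked — turn left 172°, forward 4.3 m, then turn right 20°, forward 5.9 m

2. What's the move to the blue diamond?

turn right 169°, forward 7.3 m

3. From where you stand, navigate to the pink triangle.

blocked — turn left 172°, forward 4.3 m, then turn right 30°, forward 3.9 m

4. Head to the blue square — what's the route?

turn left 116°, forward 5.1 m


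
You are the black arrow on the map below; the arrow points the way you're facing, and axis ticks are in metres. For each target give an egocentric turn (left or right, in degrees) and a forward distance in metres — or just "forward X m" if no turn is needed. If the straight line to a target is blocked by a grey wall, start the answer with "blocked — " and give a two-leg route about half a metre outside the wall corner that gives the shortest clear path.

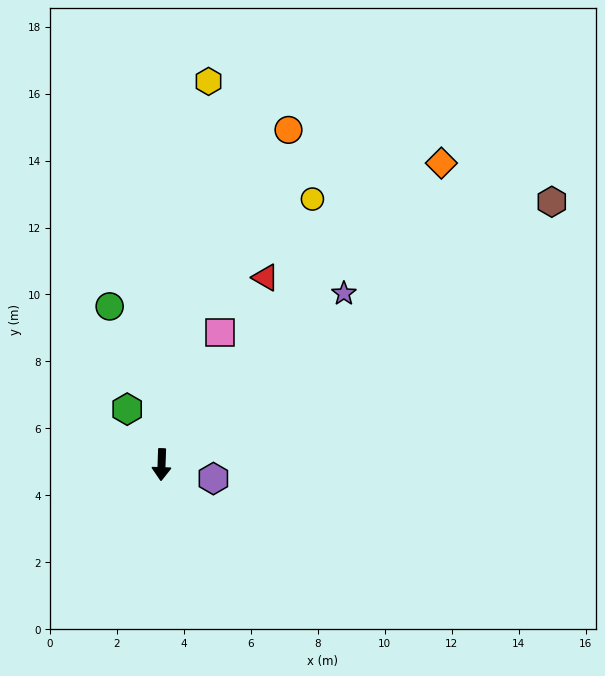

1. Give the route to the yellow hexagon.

turn left 175°, forward 11.5 m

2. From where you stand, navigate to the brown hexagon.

turn left 126°, forward 14.1 m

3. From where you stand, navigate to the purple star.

turn left 135°, forward 7.5 m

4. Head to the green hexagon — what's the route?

turn right 146°, forward 1.9 m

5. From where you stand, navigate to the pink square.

turn left 158°, forward 4.3 m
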